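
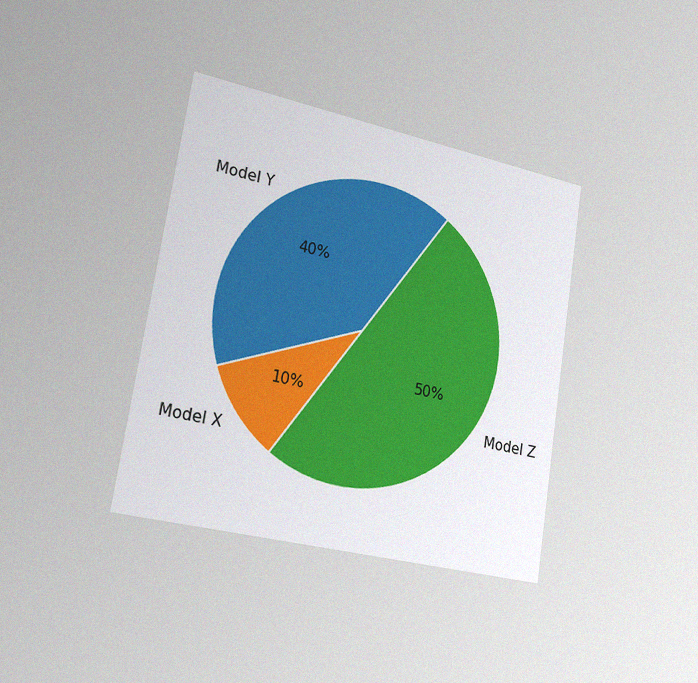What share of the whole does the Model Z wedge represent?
The chart is tilted about 9° clockwise and viewed slightly from the left, with some photo noise. The Model Z slice takes up 50% of the pie.

50%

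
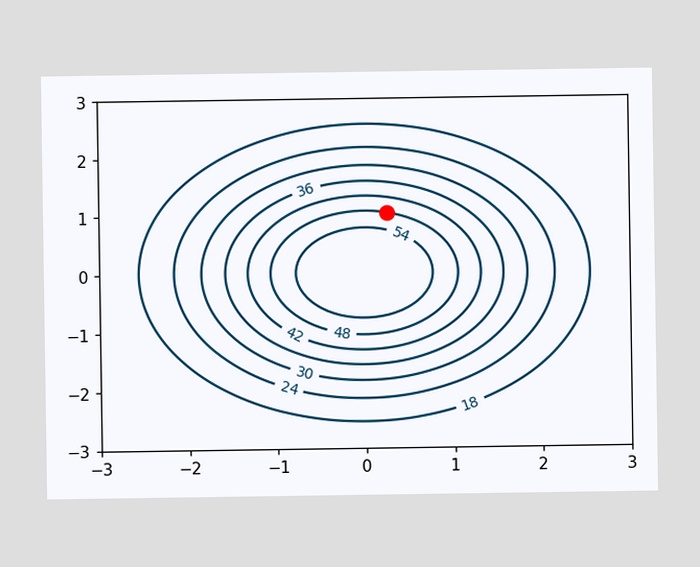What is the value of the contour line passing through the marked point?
48

The marked point sits on the contour labelled 48.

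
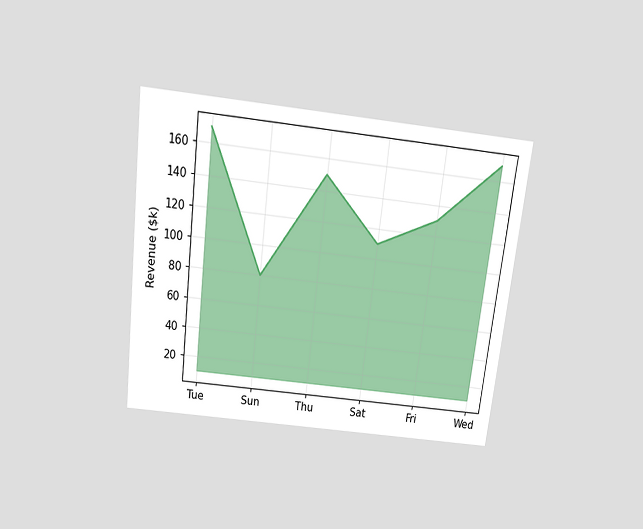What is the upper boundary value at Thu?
The chart is tilted about 7° clockwise and viewed slightly from above. At Thu the upper boundary is at $150k.

$150k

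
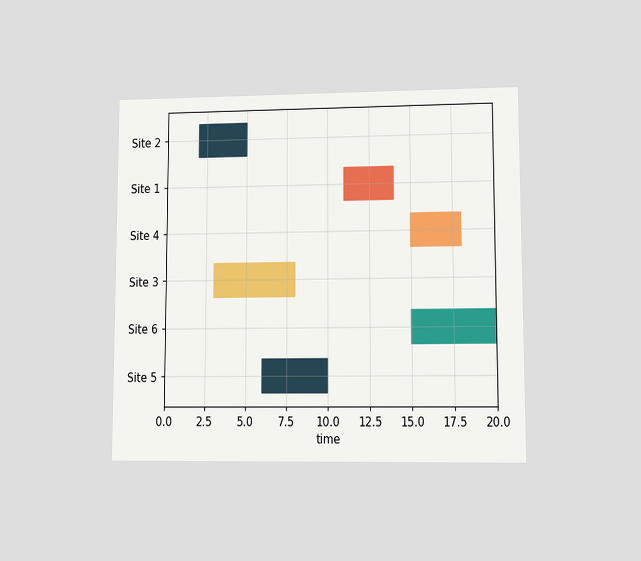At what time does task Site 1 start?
11

The chart is viewed at a slight angle. The Site 1 bar begins at t=11.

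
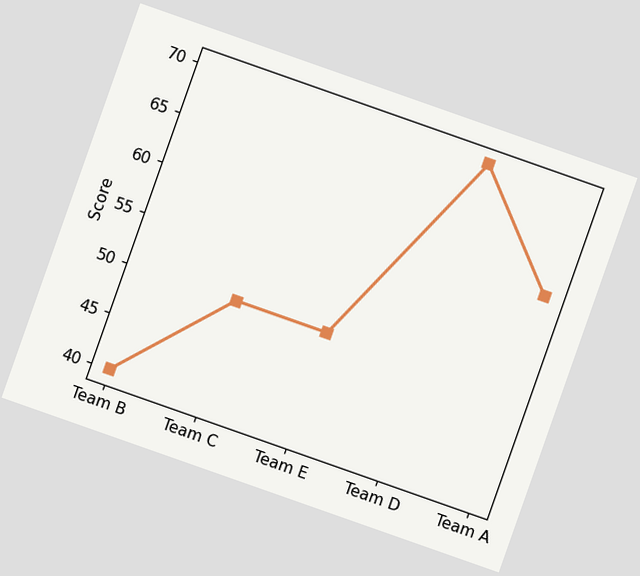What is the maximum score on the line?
The chart is tilted about 19° clockwise. The highest point is at Team D, and reading across to the y-axis gives 70.

70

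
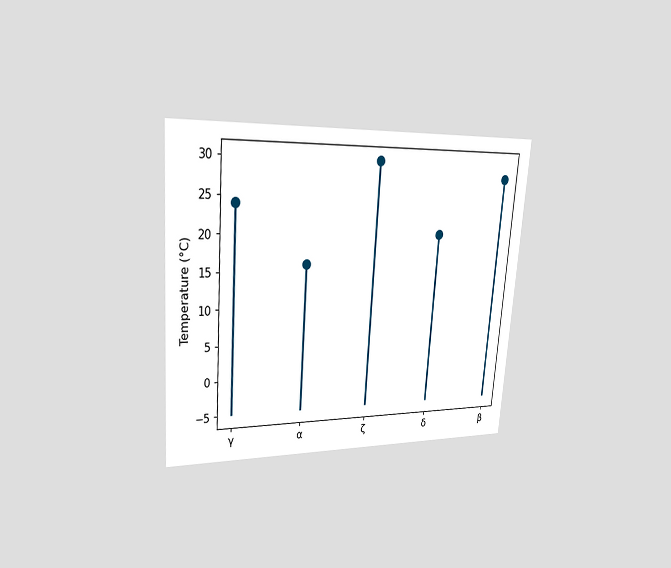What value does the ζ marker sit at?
30°C

The chart is tilted about 4° clockwise and viewed slightly from the left. The ζ marker sits at 30°C.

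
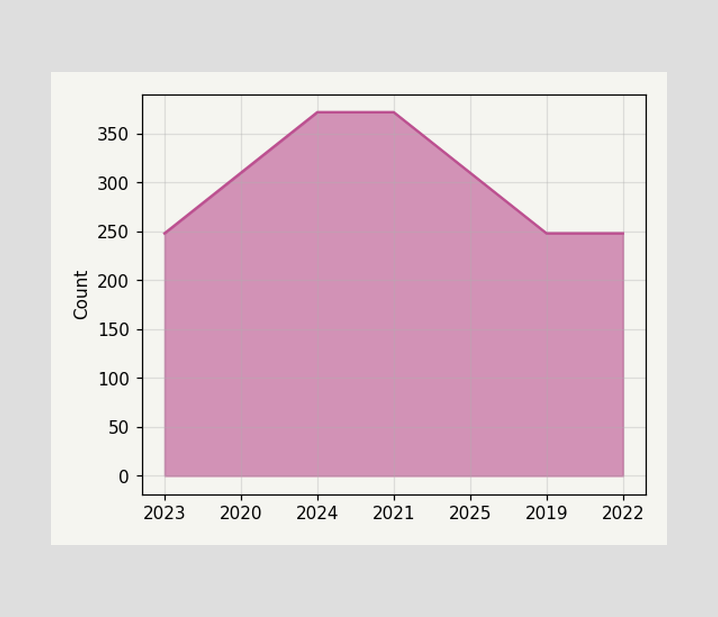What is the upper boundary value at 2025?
At 2025 the upper boundary is at 310.

310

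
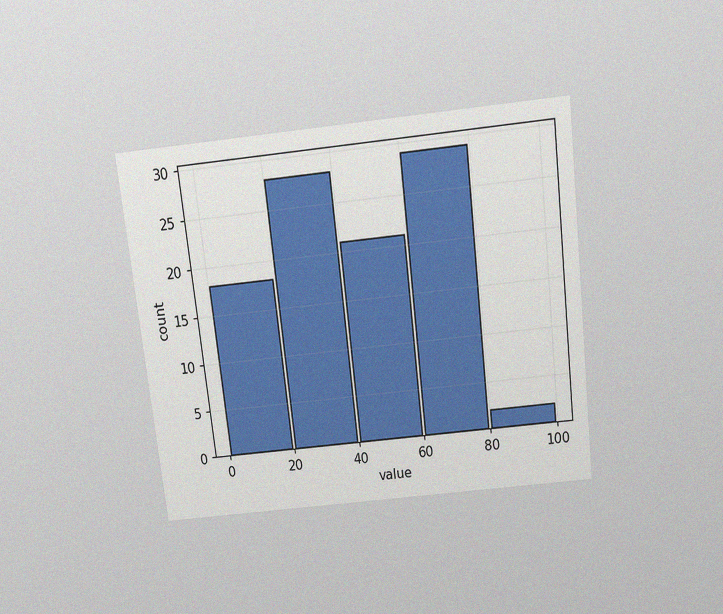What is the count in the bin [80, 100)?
The chart is tilted about 7° counter-clockwise and viewed slightly from above, with some photo noise. The [80, 100) bin has height 2.

2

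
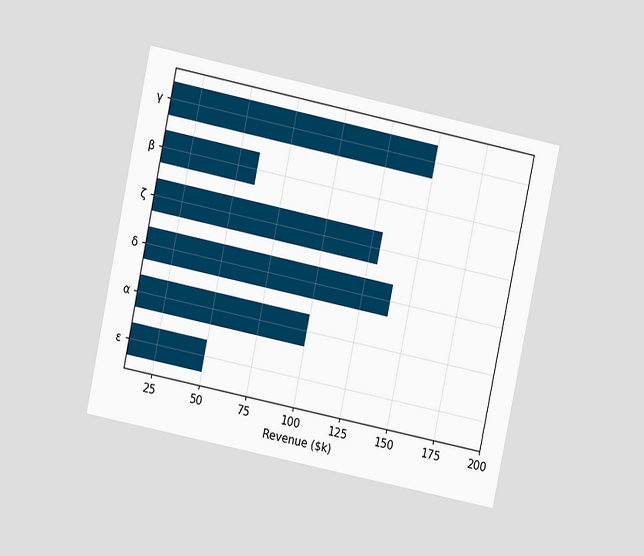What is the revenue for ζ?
The chart is tilted about 12° clockwise and viewed at a slight angle. Reading along the chart's x-axis, the ζ bar reaches $130k.

$130k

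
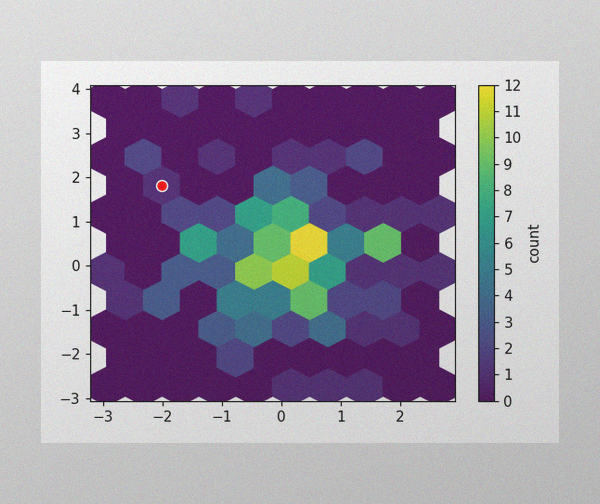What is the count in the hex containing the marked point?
1

The image has some photo noise and uneven lighting. The marked hex reads 1 on the colorbar.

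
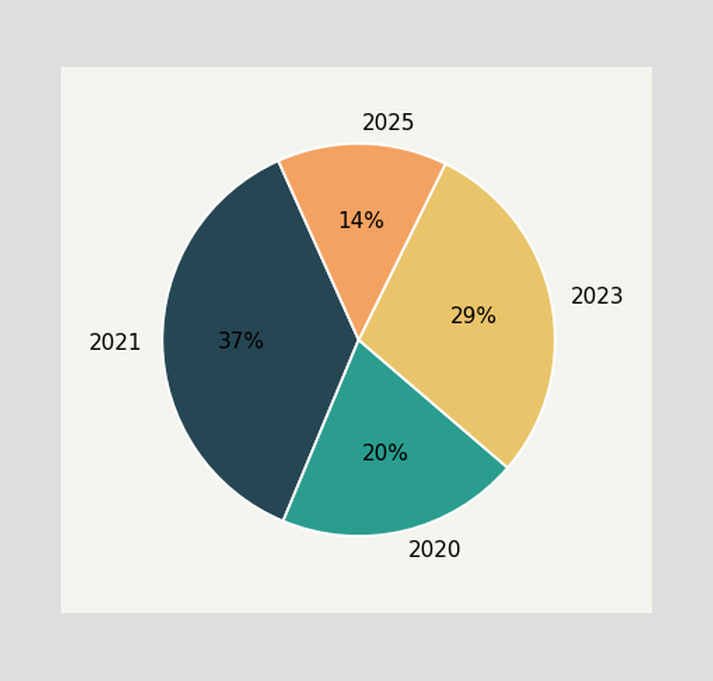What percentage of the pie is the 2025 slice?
14%

The 2025 slice takes up 14% of the pie.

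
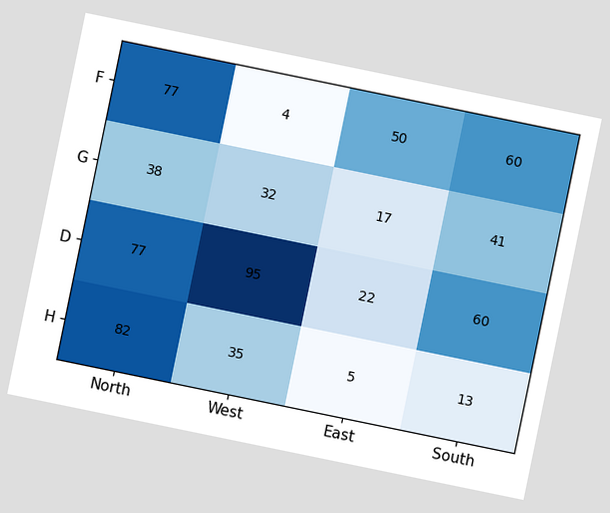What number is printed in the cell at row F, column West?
The chart is tilted about 12° clockwise. The (F, West) cell reads 4.

4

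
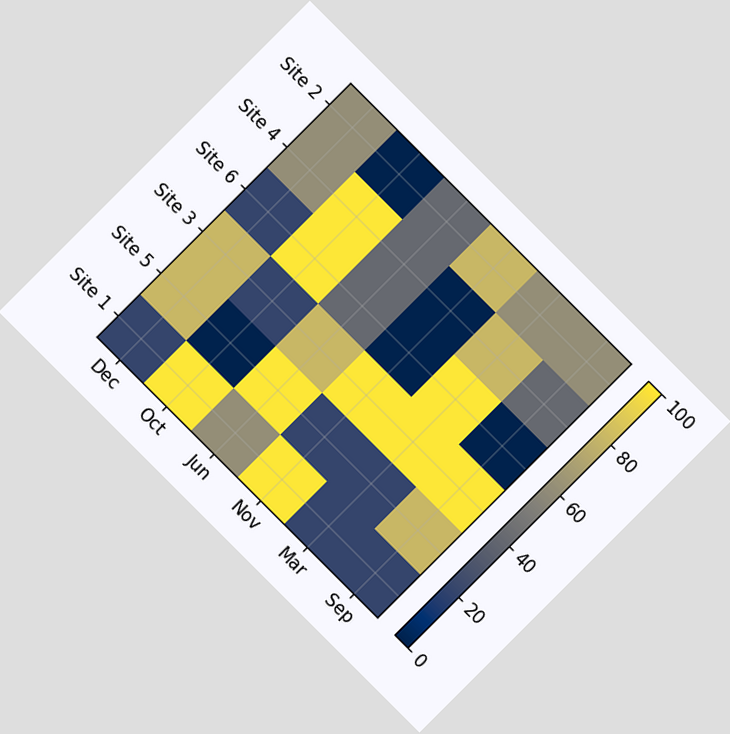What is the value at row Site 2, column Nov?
80

The chart is tilted about 45° clockwise. Matching cell (Site 2, Nov) against the colorbar gives 80.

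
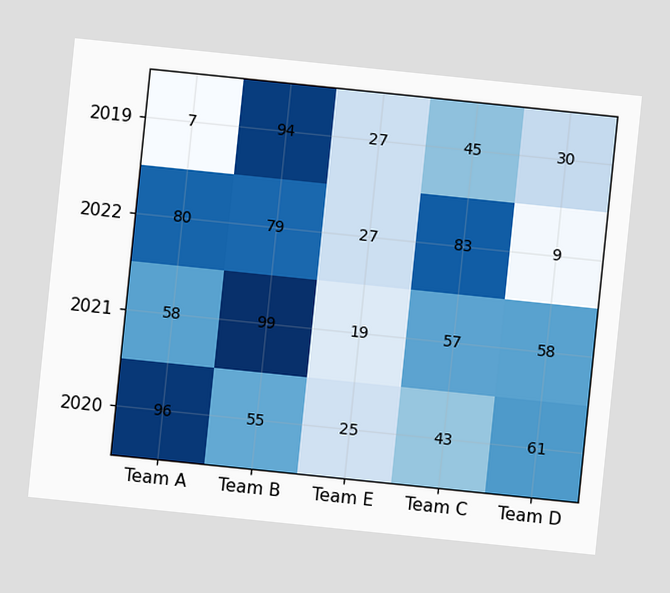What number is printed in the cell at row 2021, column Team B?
99

The chart is tilted about 6° clockwise. The (2021, Team B) cell reads 99.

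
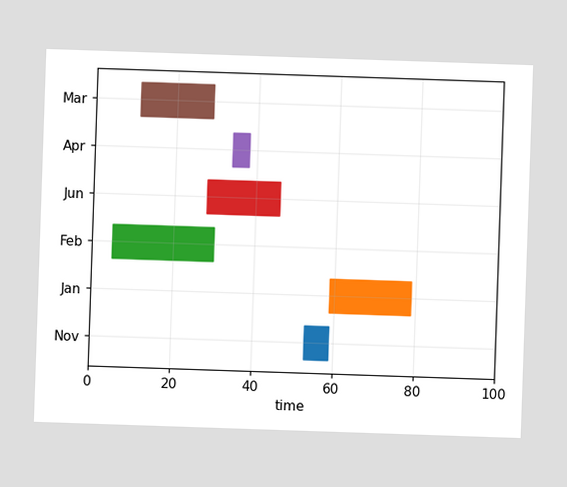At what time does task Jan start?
59

The Jan bar begins at t=59.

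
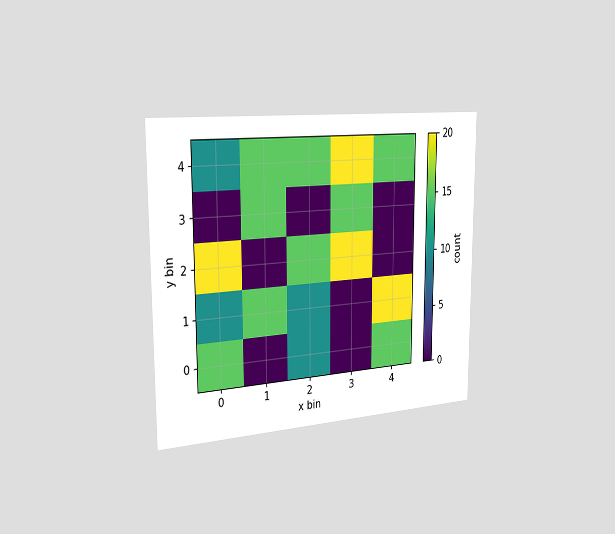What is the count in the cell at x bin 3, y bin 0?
The chart is viewed slightly from the left. Matching the cell (3, 0) against the colorbar gives 0.

0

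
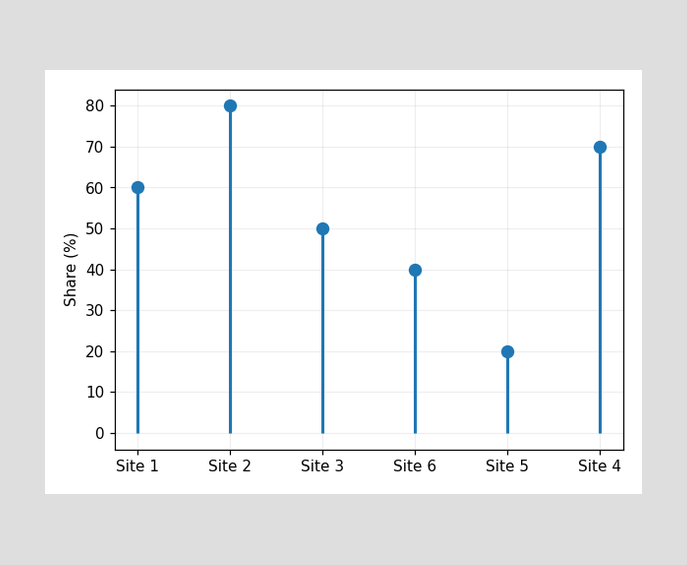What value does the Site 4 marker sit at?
70%

The Site 4 marker sits at 70%.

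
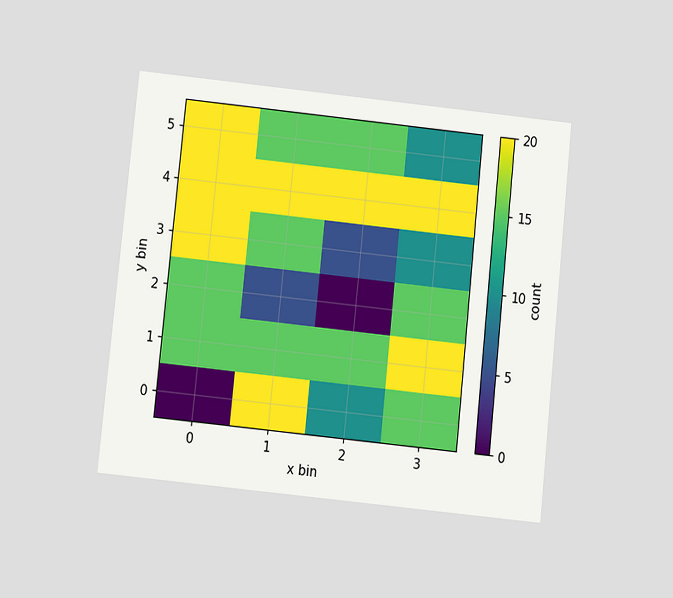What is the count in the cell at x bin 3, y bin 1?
20

The chart is tilted about 6° clockwise and viewed at a slight angle. Matching the cell (3, 1) against the colorbar gives 20.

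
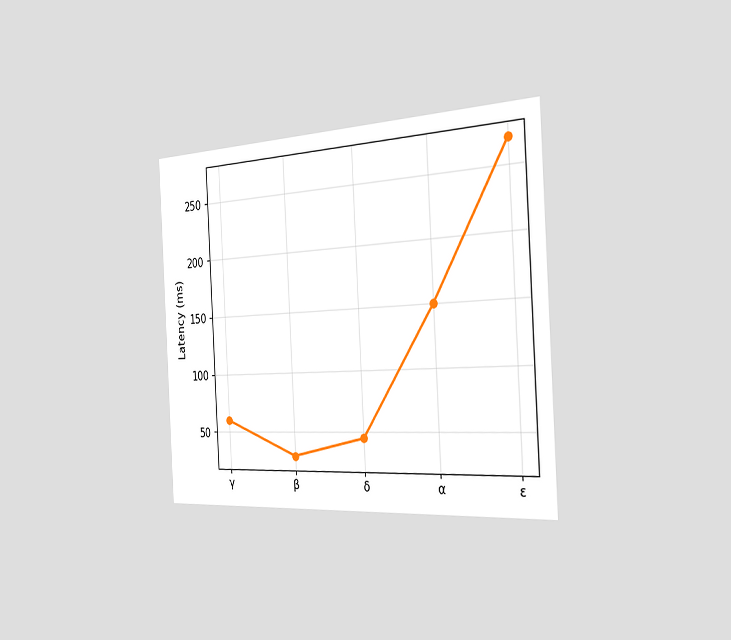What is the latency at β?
The chart is tilted about 3° counter-clockwise and viewed slightly from the right. At β, the line is at 30ms.

30ms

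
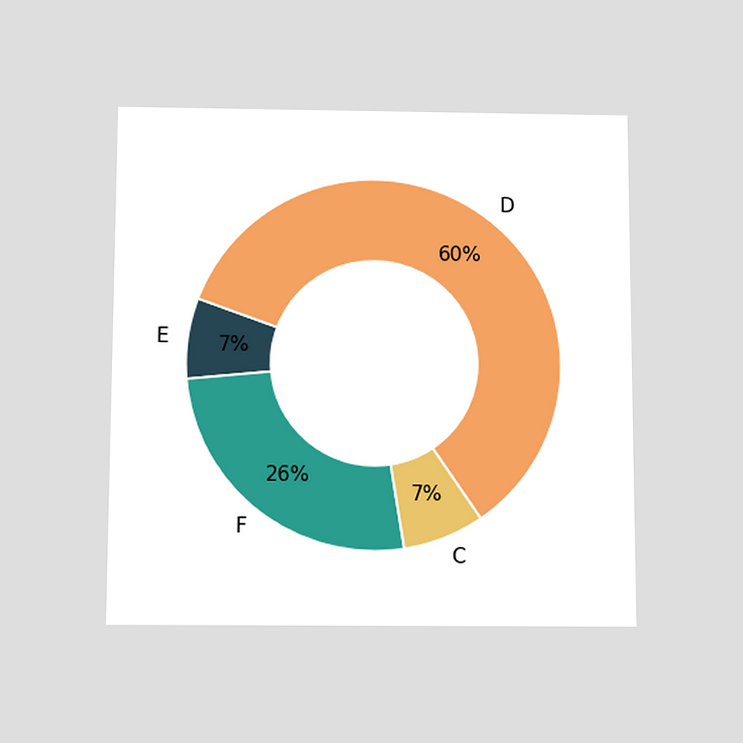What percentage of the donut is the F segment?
The chart is viewed slightly from below. The F segment takes up 26% of the ring.

26%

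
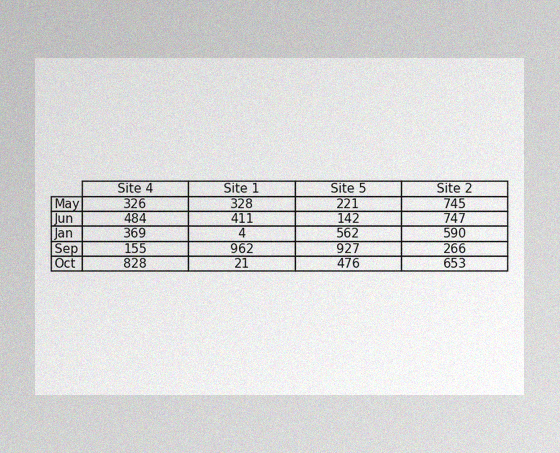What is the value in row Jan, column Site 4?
369

The image has some photo noise and uneven lighting. The (Jan, Site 4) cell reads 369.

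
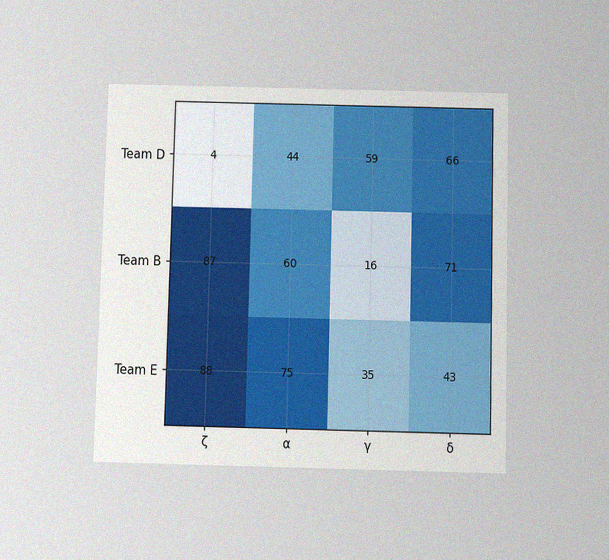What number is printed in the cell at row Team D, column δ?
66

The chart is viewed slightly from below, with some photo noise. The (Team D, δ) cell reads 66.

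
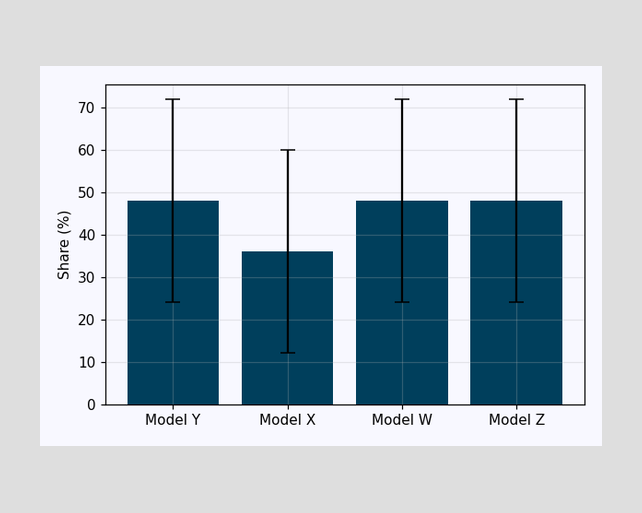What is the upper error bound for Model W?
The Model W bar's upper whisker reaches 72%.

72%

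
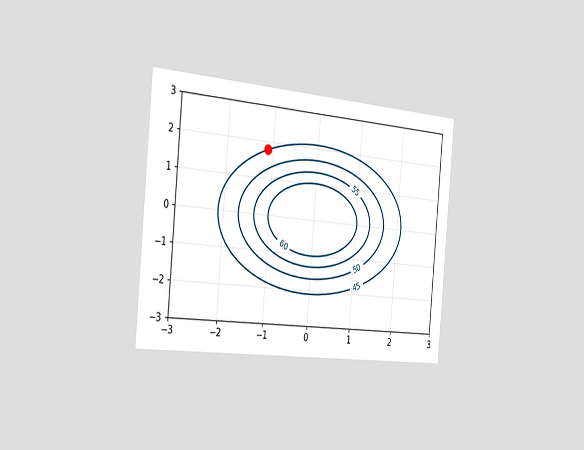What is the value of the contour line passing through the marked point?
45

The chart is tilted about 5° clockwise and viewed slightly from the left. The marked point sits on the contour labelled 45.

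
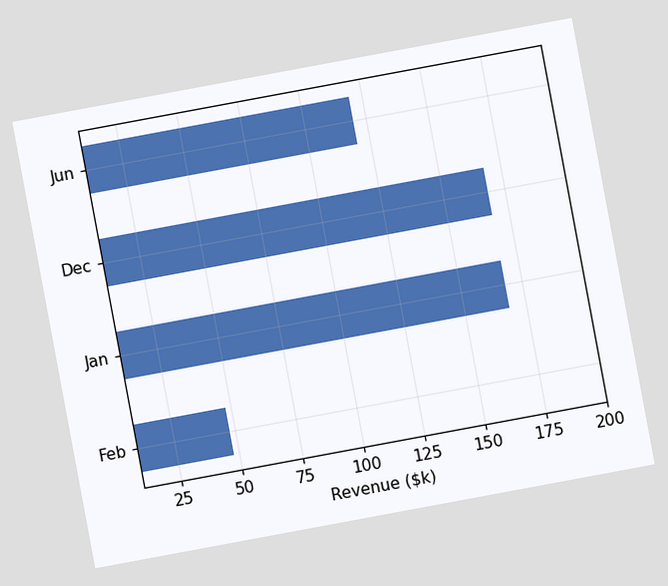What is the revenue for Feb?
$48k

The chart is tilted about 11° counter-clockwise. Reading along the chart's x-axis, the Feb bar reaches $48k.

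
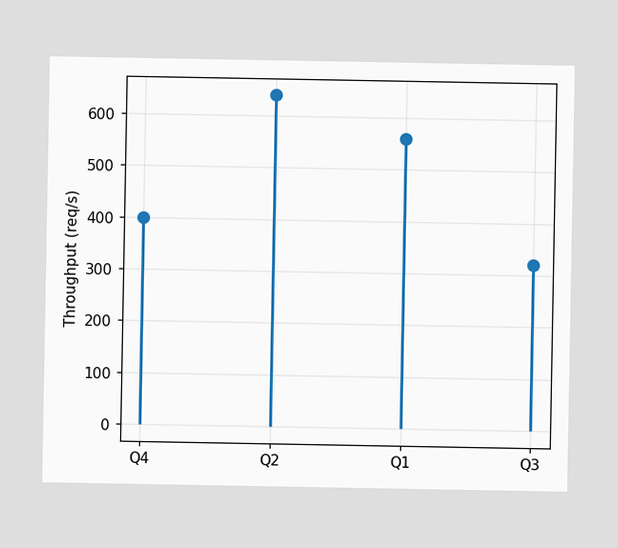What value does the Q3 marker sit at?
The Q3 marker sits at 320req/s.

320req/s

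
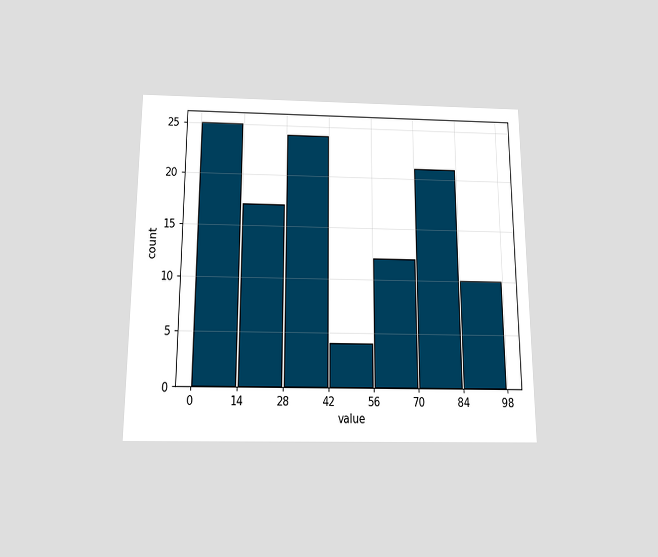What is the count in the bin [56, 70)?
12

The chart is viewed slightly from below. The [56, 70) bin has height 12.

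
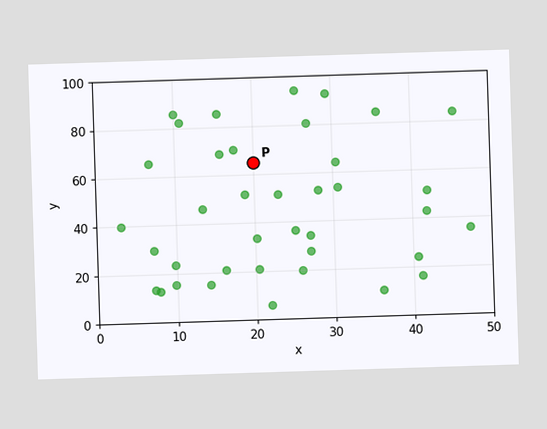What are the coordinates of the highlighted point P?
Following the gridlines from P to each axis, P sits at (20, 65).

(20, 65)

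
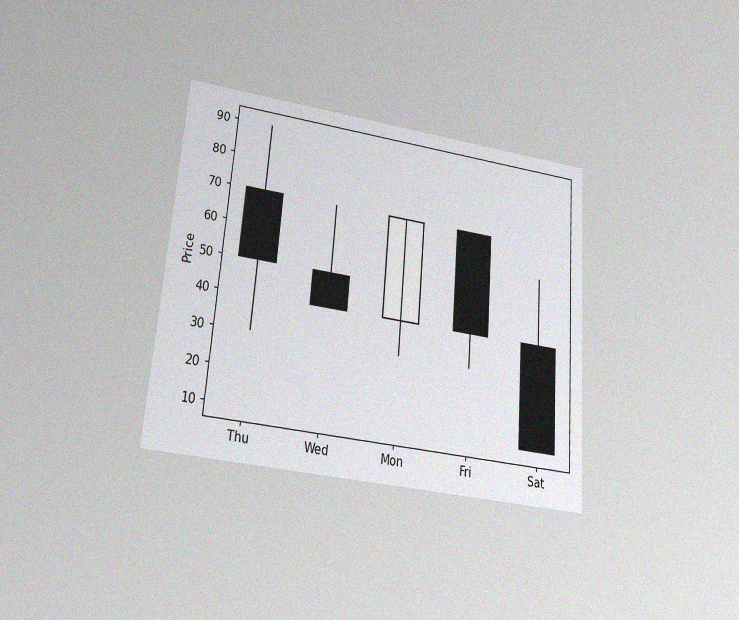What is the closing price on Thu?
The chart is tilted about 4° clockwise and viewed slightly from below, with some photo noise. The Thu candle closes at 50.

50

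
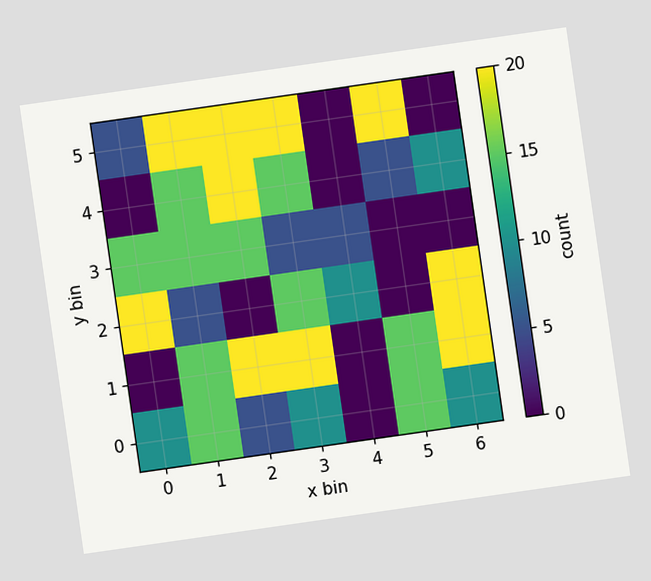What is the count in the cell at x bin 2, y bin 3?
15

The chart is tilted about 8° counter-clockwise. Matching the cell (2, 3) against the colorbar gives 15.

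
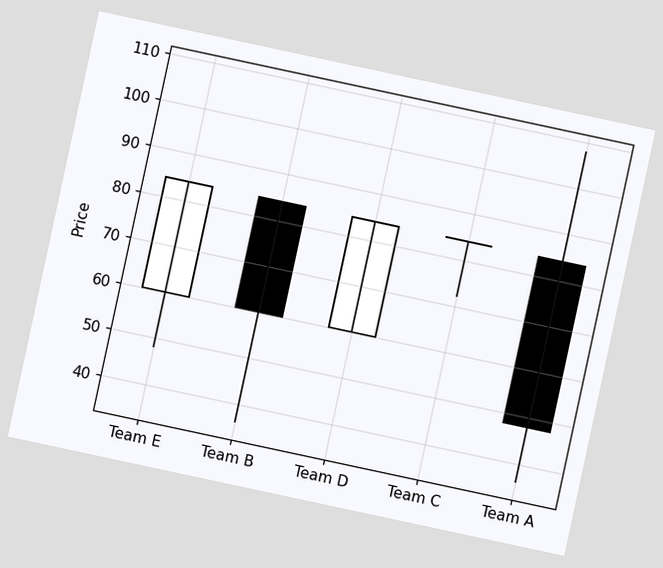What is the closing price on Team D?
84

The chart is tilted about 12° clockwise. The Team D candle closes at 84.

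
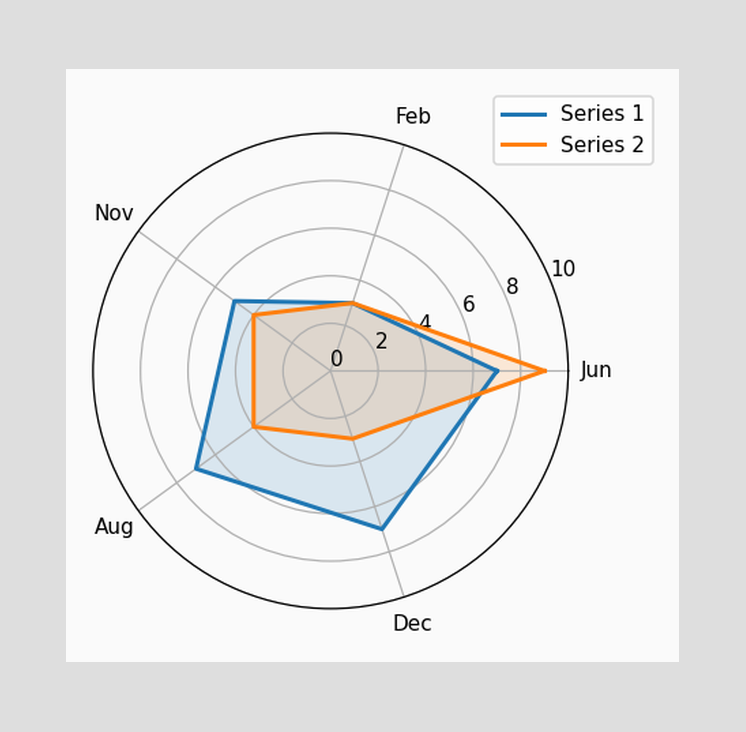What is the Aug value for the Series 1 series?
7

On the Aug axis, Series 1 reaches 7.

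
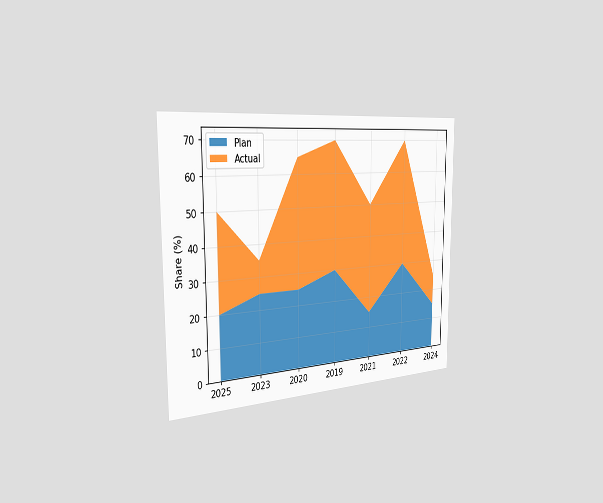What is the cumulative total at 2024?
The chart is viewed slightly from the left. The stacked total at 2024 reaches 25%.

25%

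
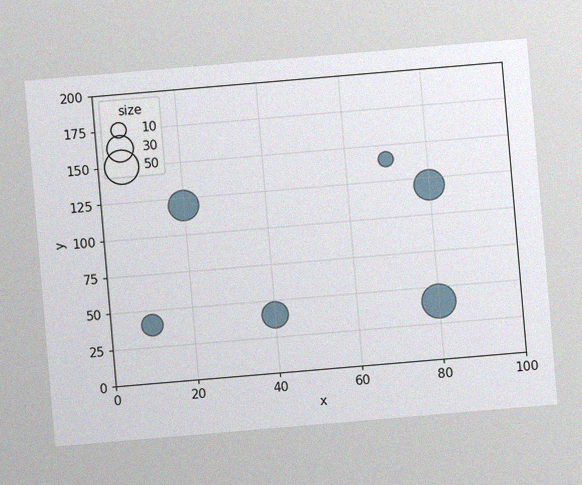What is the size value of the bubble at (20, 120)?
The chart is tilted about 5° counter-clockwise, with some photo noise. Matching the bubble at (20, 120) against the size legend gives 40.

40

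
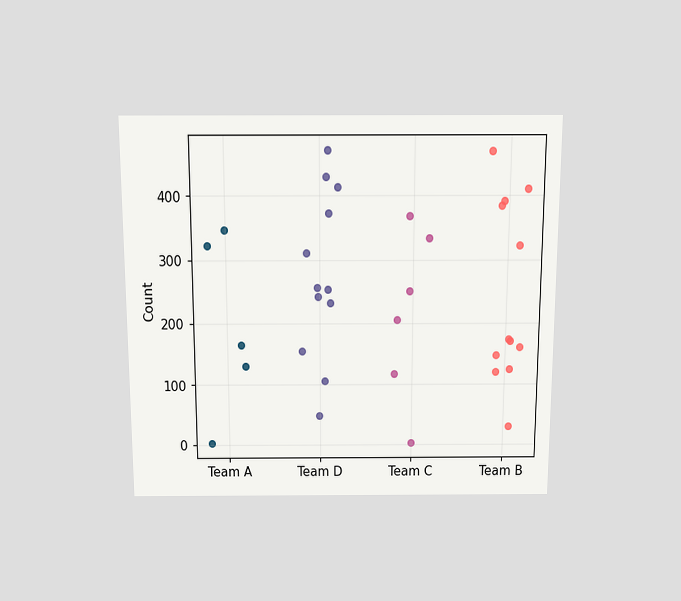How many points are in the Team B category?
The chart is viewed slightly from above. Counting the markers in the Team B column gives 12.

12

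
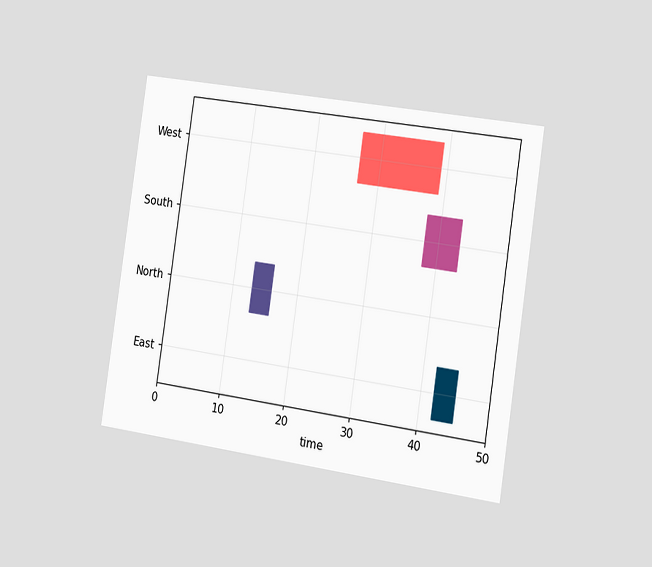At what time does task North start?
The chart is tilted about 8° clockwise and viewed slightly from the right. The North bar begins at t=13.

13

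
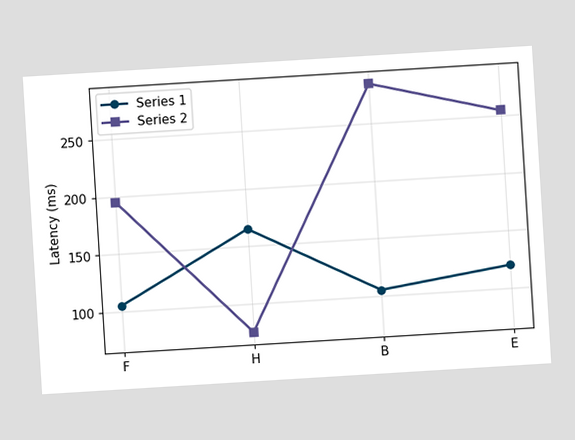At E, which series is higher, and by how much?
The chart is tilted about 3° counter-clockwise. At E, Series 2 sits above the other line by 135ms.

Series 2, by 135ms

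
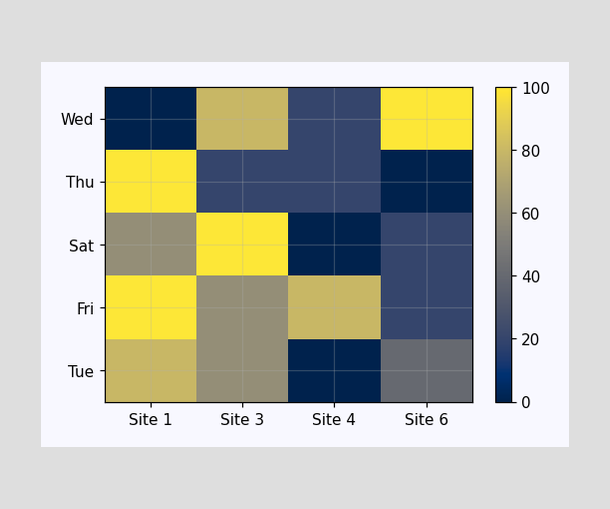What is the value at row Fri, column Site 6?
Matching cell (Fri, Site 6) against the colorbar gives 20.

20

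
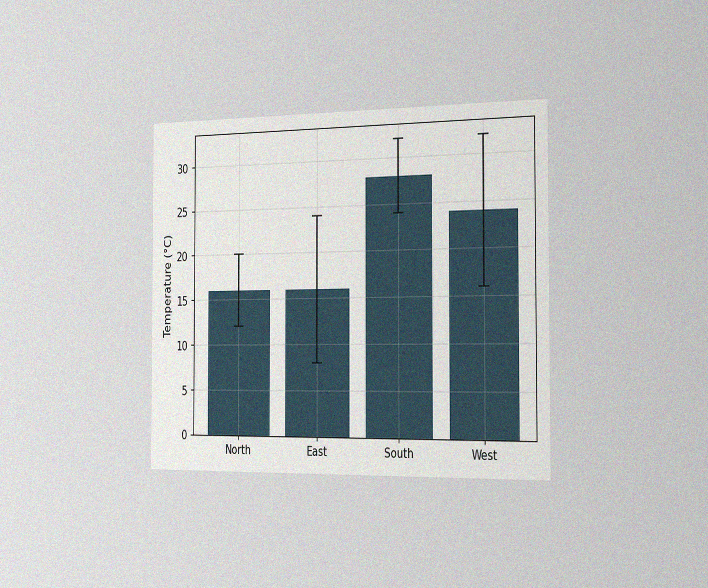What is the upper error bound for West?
32°C

The chart is viewed slightly from the right, with some photo noise. The West bar's upper whisker reaches 32°C.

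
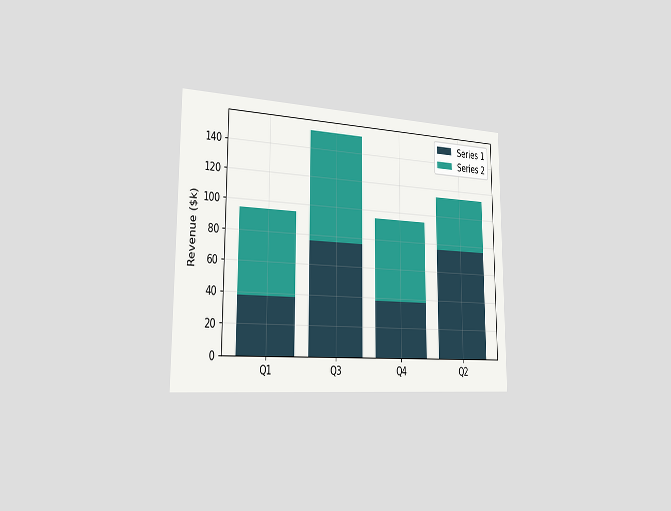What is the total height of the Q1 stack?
$95k

The chart is viewed slightly from the left. The Q1 stack's top reaches $95k on the y-axis.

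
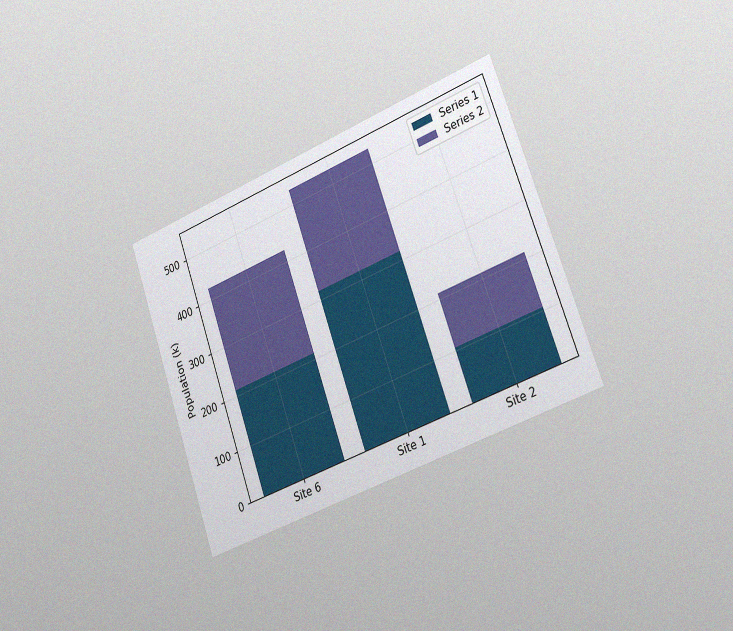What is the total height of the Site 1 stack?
530k

The chart is tilted about 20° counter-clockwise and viewed slightly from the right, with some photo noise. The Site 1 stack's top reaches 530k on the y-axis.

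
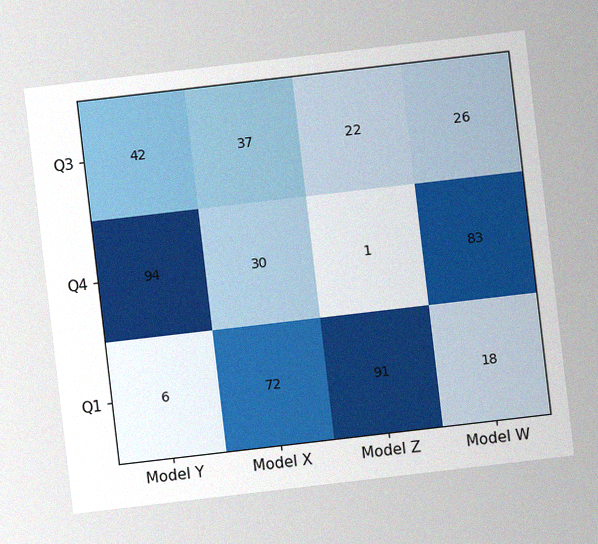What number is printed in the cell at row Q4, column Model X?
30

The chart is tilted about 7° counter-clockwise, with some photo noise. The (Q4, Model X) cell reads 30.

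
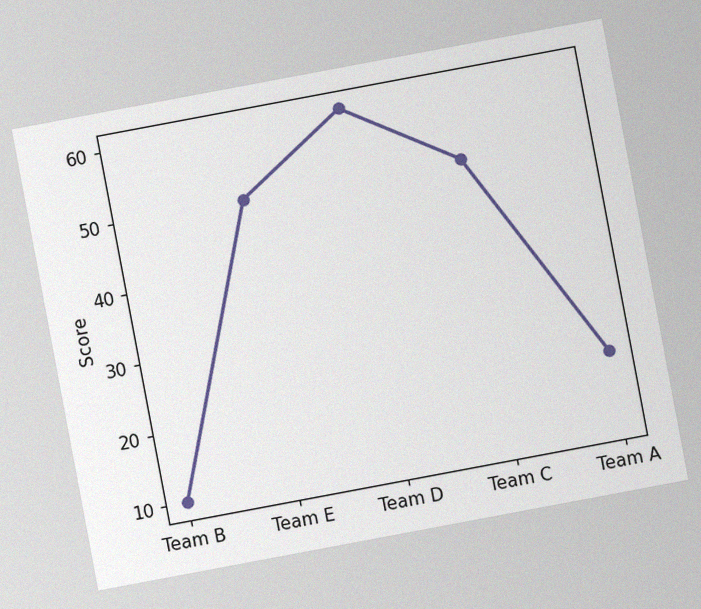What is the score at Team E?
The chart is tilted about 11° counter-clockwise, with some photo noise. At Team E, the line is at 50.

50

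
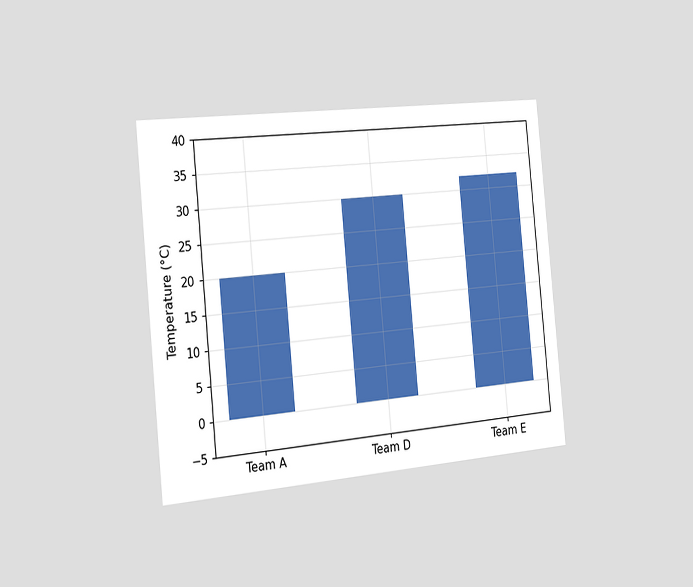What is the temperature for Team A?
20°C

The chart is tilted about 5° counter-clockwise and viewed slightly from the left. Reading along the chart's y-axis, the Team A bar reaches 20°C.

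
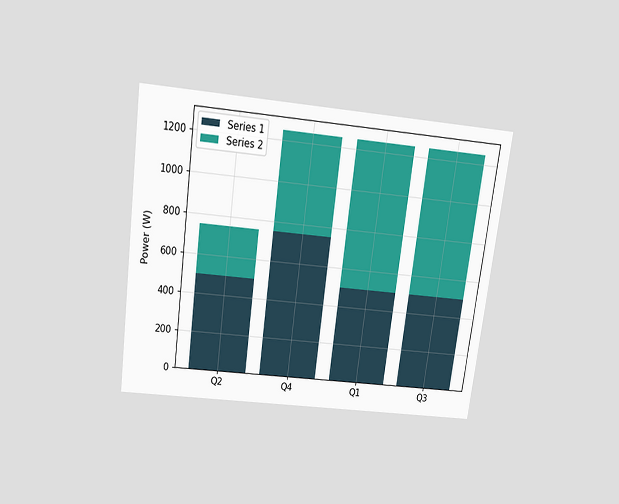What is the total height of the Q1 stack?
1250W

The chart is tilted about 8° clockwise and viewed slightly from above. The Q1 stack's top reaches 1250W on the y-axis.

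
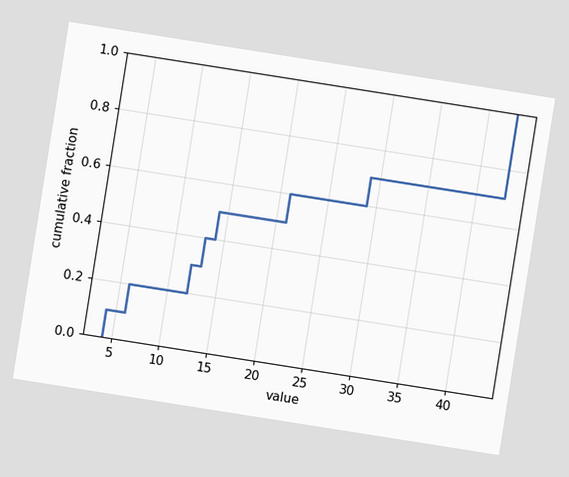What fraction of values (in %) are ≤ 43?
The chart is tilted about 9° clockwise. At x=43 the ECDF step is at 100%.

100%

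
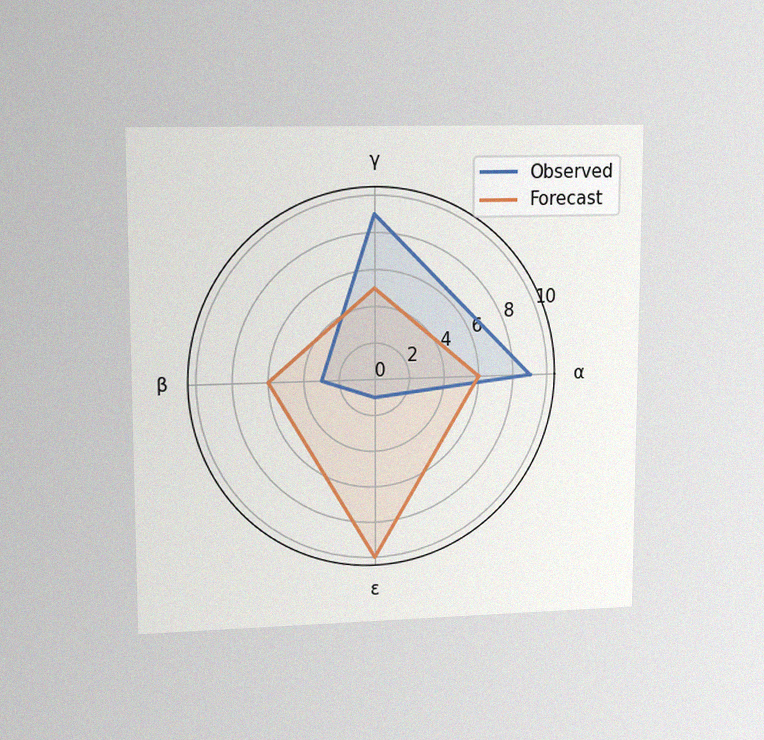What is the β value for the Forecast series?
The chart is viewed at a slight angle, with some photo noise. On the β axis, Forecast reaches 6.

6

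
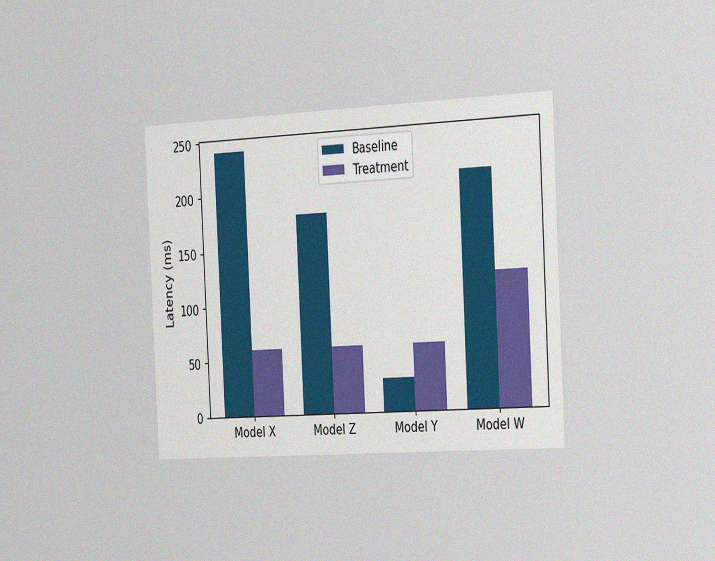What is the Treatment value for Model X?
The chart is tilted about 3° counter-clockwise and viewed slightly from the right, with some photo noise. The Treatment bar at Model X reaches 60ms on the y-axis.

60ms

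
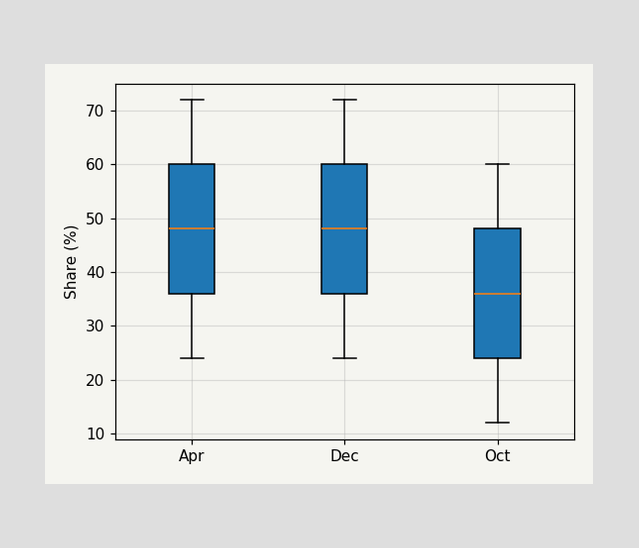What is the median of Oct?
36%

The median line in the Oct box sits at 36%.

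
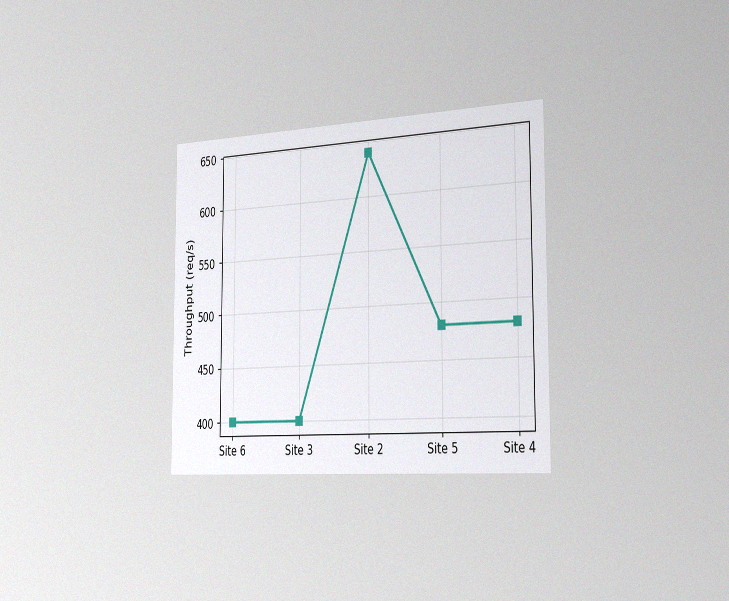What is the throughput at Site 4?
The chart is viewed slightly from the right, with some photo noise. At Site 4, the line is at 480req/s.

480req/s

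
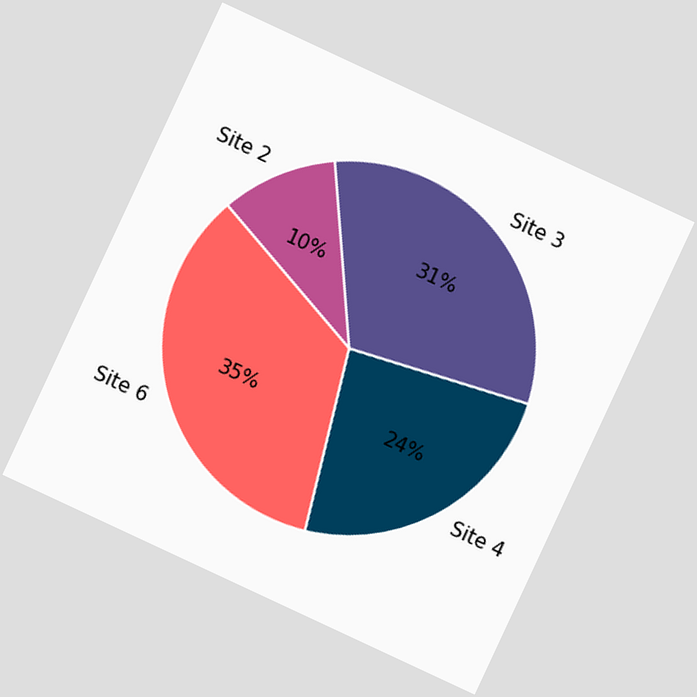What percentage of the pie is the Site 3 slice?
The chart is tilted about 25° clockwise. The Site 3 slice takes up 31% of the pie.

31%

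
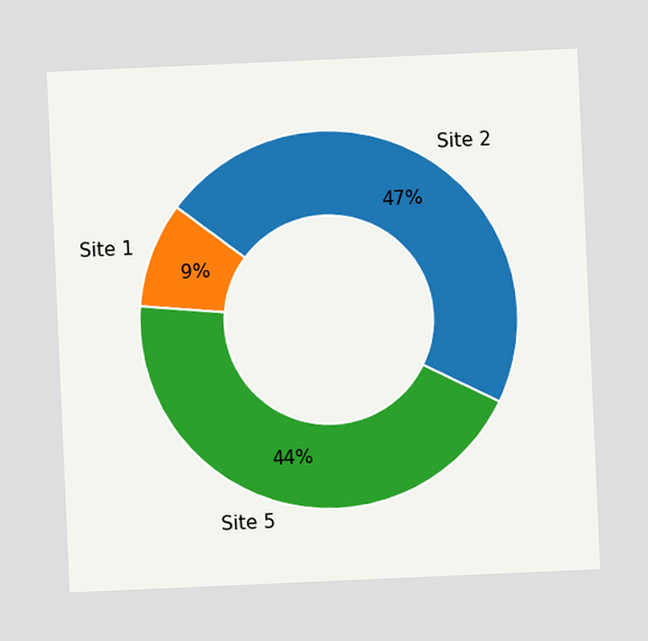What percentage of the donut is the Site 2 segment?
47%

The chart is tilted about 3° counter-clockwise. The Site 2 segment takes up 47% of the ring.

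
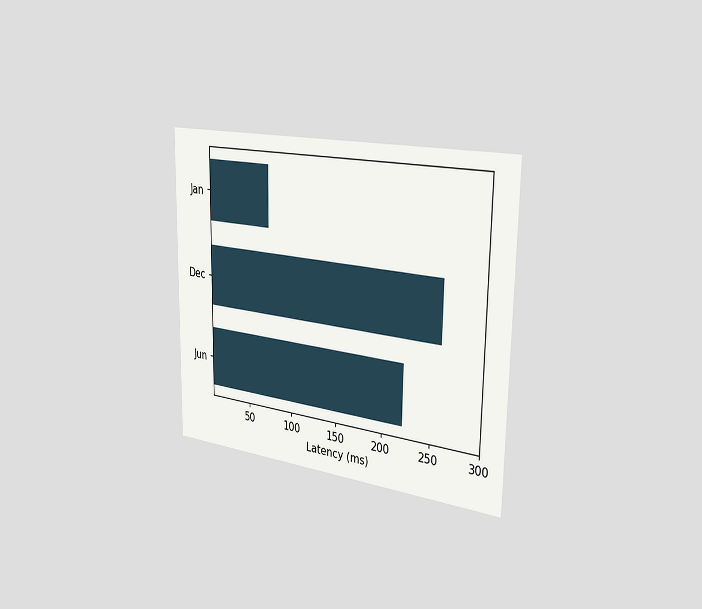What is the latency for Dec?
259ms

The chart is viewed slightly from the right. Reading along the chart's x-axis, the Dec bar reaches 259ms.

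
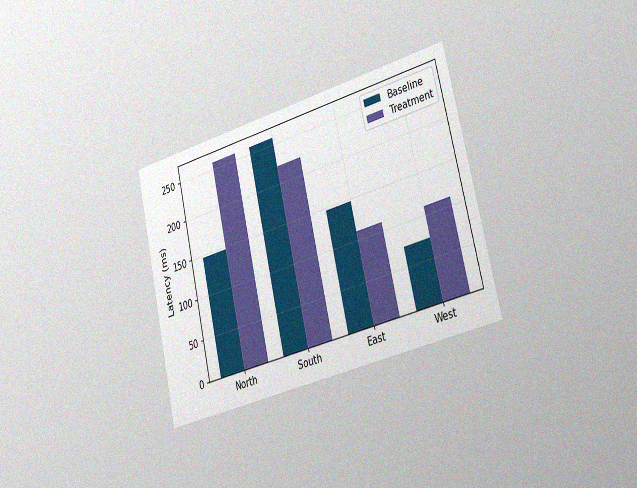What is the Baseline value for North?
148ms

The chart is tilted about 13° counter-clockwise and viewed slightly from the right, with some photo noise. The Baseline bar at North reaches 148ms on the y-axis.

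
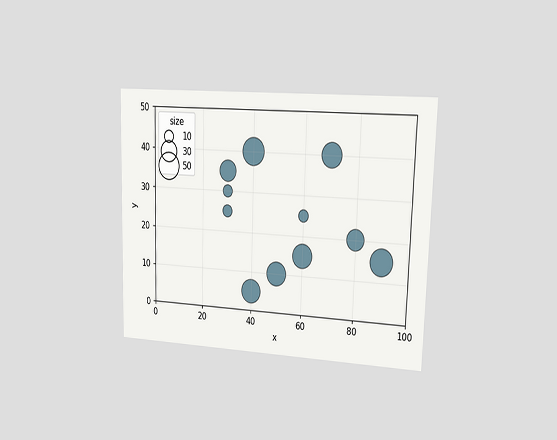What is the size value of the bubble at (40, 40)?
50

The chart is viewed slightly from the right. Matching the bubble at (40, 40) against the size legend gives 50.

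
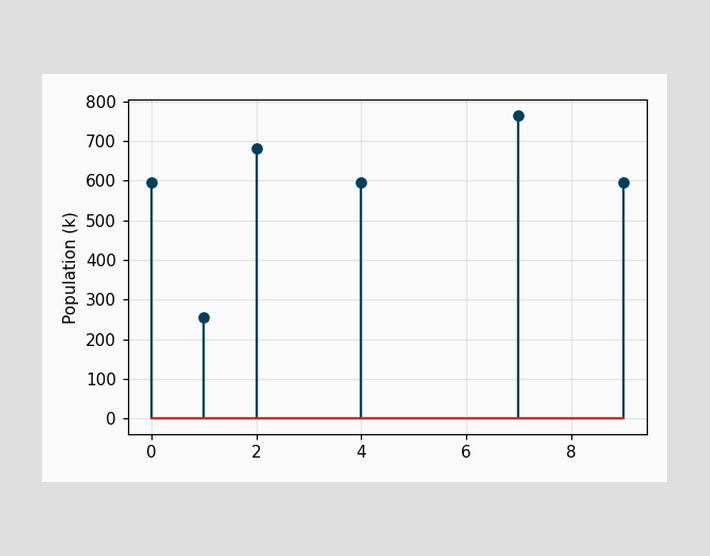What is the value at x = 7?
The stem at x=7 reaches 765k.

765k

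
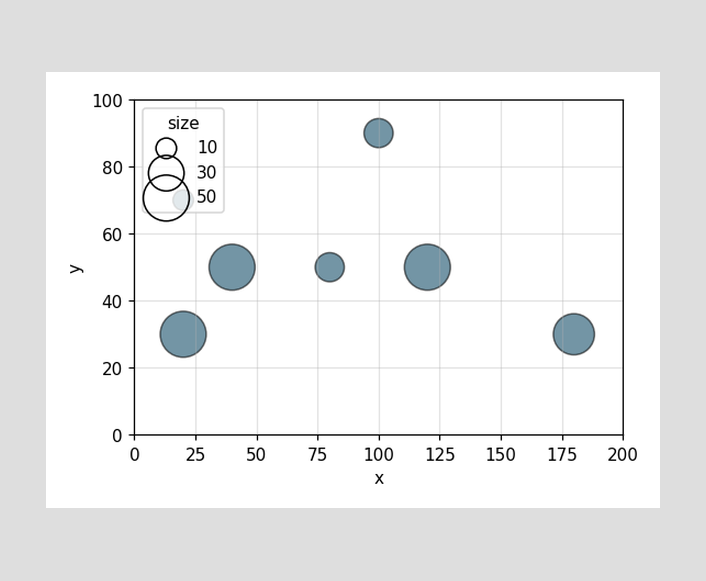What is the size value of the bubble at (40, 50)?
50

Matching the bubble at (40, 50) against the size legend gives 50.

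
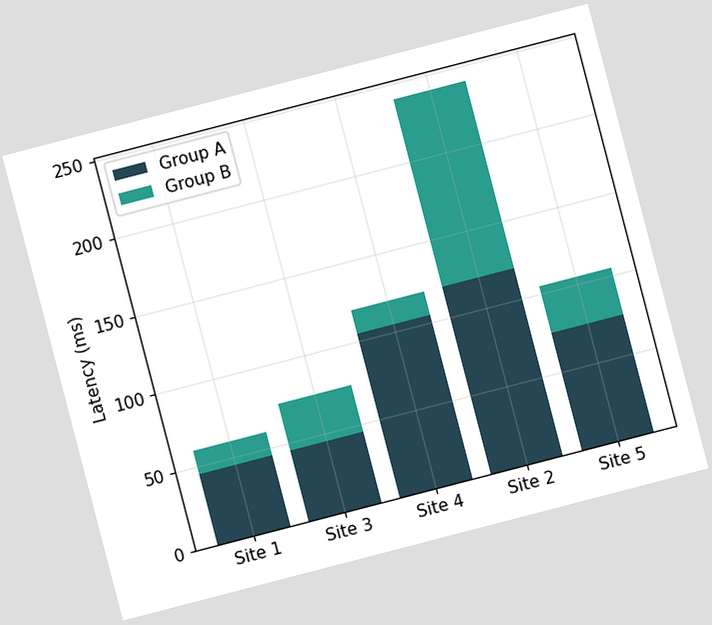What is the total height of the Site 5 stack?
105ms

The chart is tilted about 15° counter-clockwise. The Site 5 stack's top reaches 105ms on the y-axis.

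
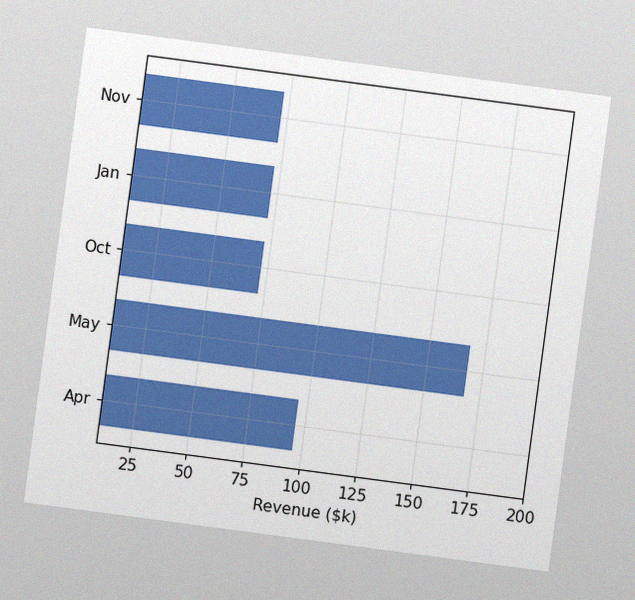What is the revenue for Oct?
$72k

The chart is tilted about 8° clockwise, with some photo noise. Reading along the chart's x-axis, the Oct bar reaches $72k.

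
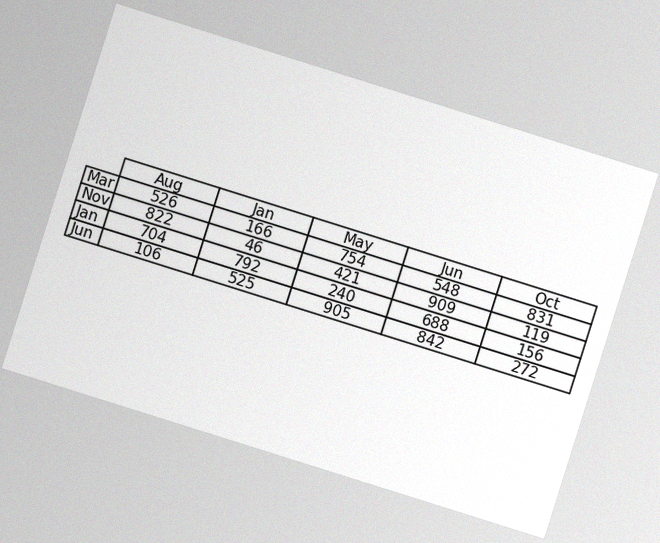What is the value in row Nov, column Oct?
The chart is tilted about 17° clockwise, with some photo noise. The (Nov, Oct) cell reads 119.

119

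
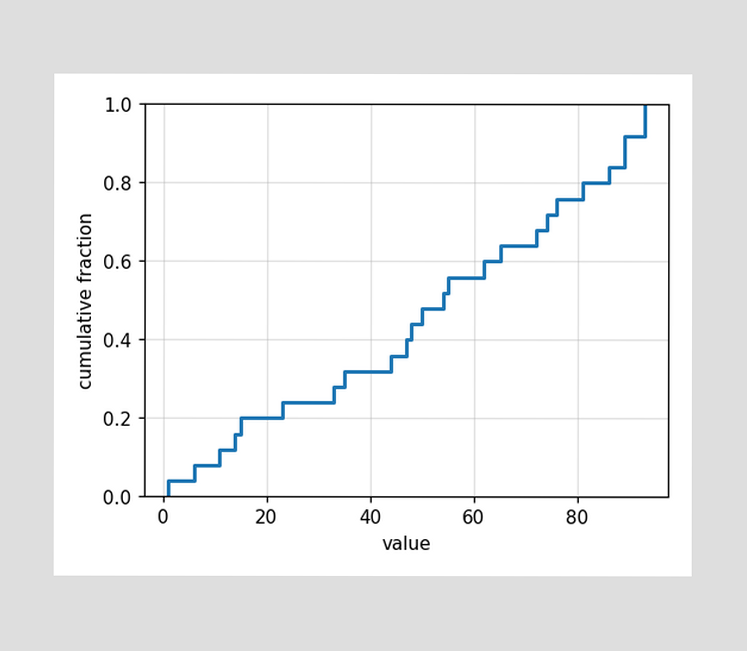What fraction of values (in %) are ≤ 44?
36%

At x=44 the ECDF step is at 36%.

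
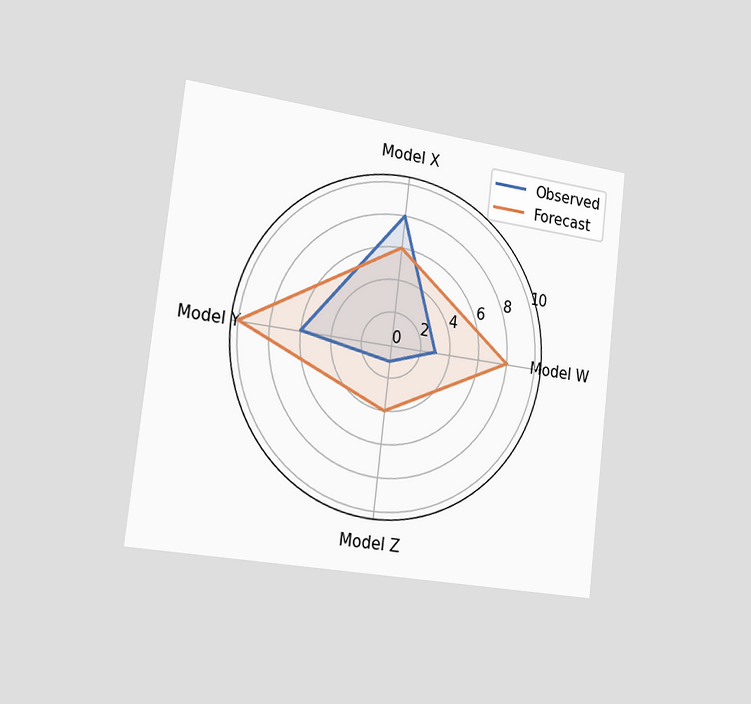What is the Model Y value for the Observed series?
The chart is tilted about 7° clockwise and viewed slightly from the left. On the Model Y axis, Observed reaches 6.

6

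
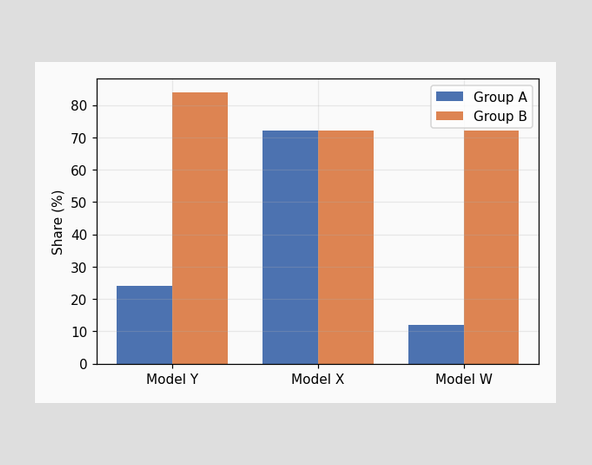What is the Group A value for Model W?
The Group A bar at Model W reaches 12% on the y-axis.

12%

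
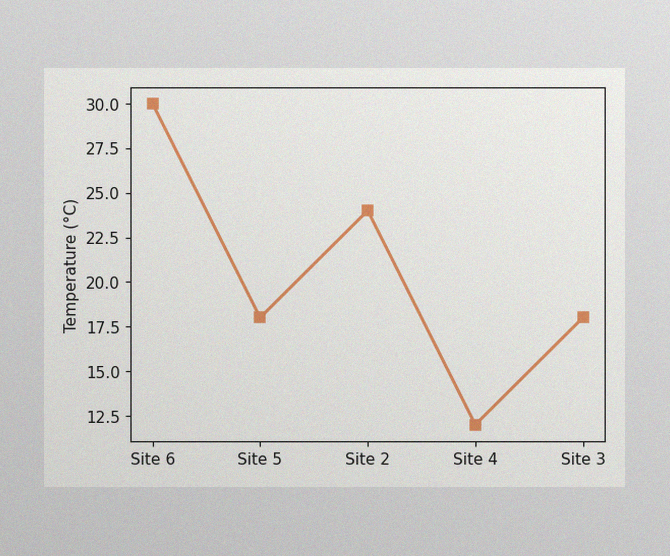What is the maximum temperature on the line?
30°C

The image has some photo noise and uneven lighting. The highest point is at Site 6, and reading across to the y-axis gives 30°C.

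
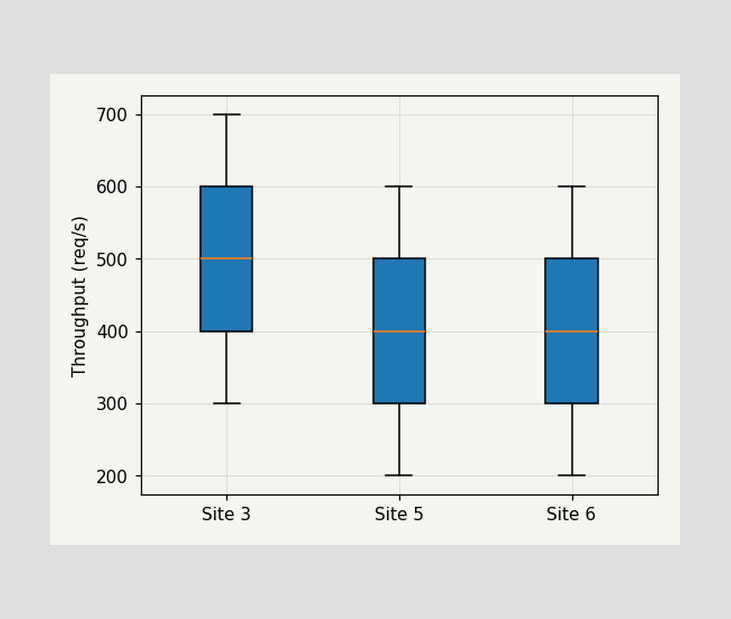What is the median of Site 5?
400req/s

The median line in the Site 5 box sits at 400req/s.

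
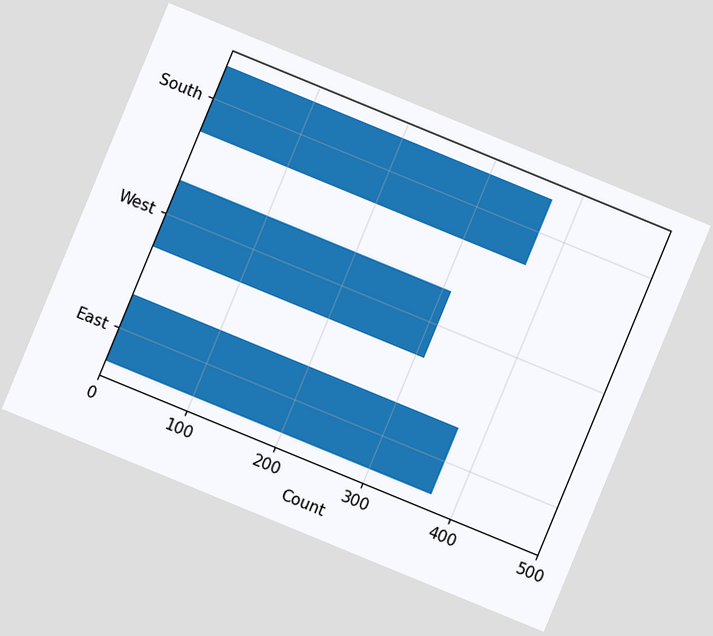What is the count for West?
The chart is tilted about 22° clockwise. Reading along the chart's x-axis, the West bar reaches 310.

310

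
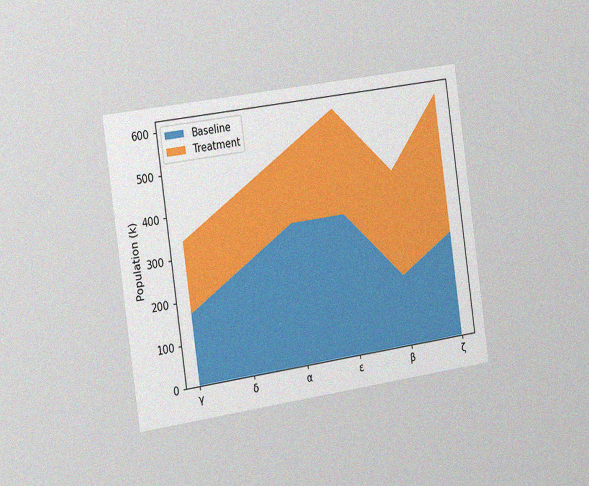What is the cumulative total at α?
The chart is tilted about 8° counter-clockwise and viewed slightly from the left, with some photo noise. The stacked total at α reaches 510k.

510k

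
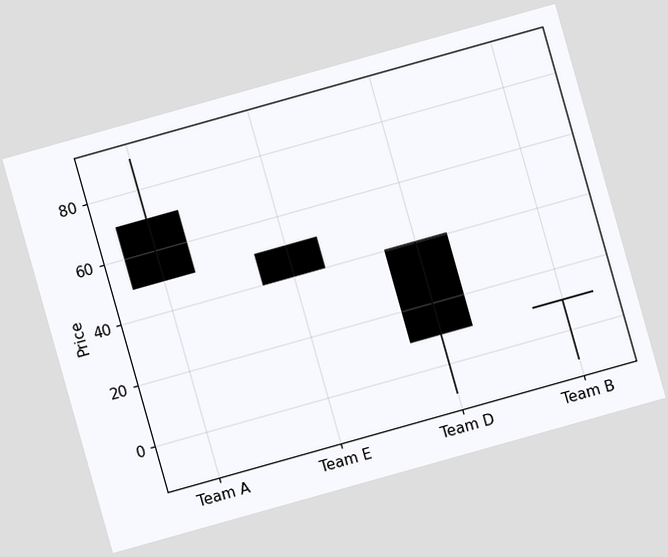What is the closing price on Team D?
10

The chart is tilted about 16° counter-clockwise. The Team D candle closes at 10.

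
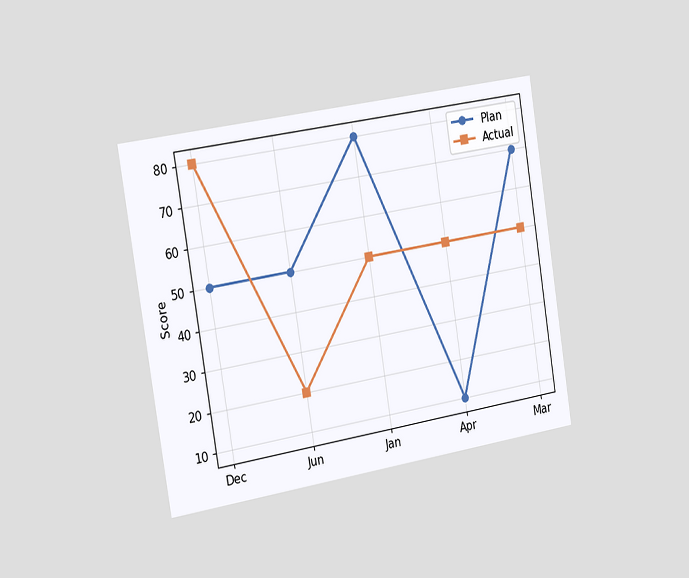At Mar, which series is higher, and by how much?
Plan, by 20

The chart is tilted about 9° counter-clockwise and viewed slightly from the left. At Mar, Plan sits above the other line by 20.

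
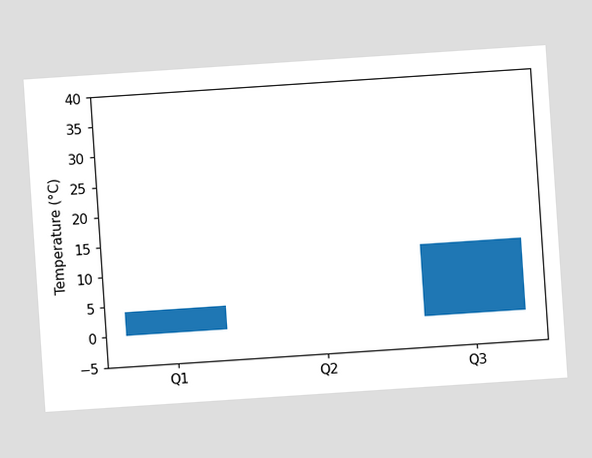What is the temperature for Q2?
The chart is tilted about 4° counter-clockwise. Reading along the chart's y-axis, the Q2 bar reaches 0°C.

0°C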